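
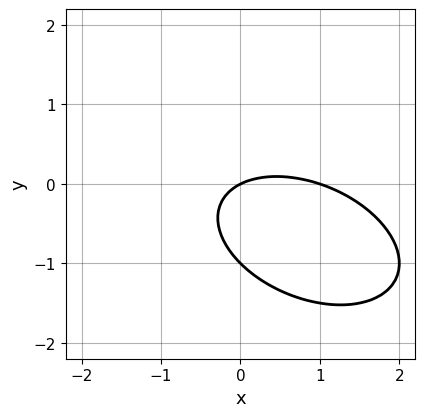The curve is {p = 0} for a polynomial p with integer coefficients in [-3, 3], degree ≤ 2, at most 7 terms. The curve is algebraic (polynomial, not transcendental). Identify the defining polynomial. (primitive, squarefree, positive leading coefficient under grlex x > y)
x^2 + x*y + 2*y^2 - x + 2*y

(a) deg p = 2. No degree-1 curve has this shape.
(b) Reading off the gridlines: among the integer gridlines, it crosses the y-axis at y ∈ {-1, 0}; among the integer gridlines, it crosses the x-axis at x ∈ {0, 1}.
(c) Putting this together gives p.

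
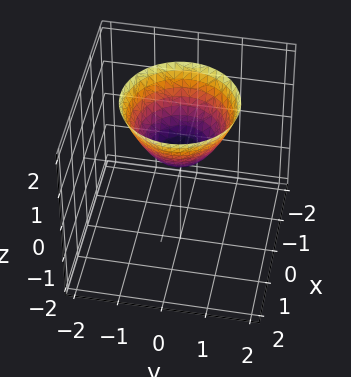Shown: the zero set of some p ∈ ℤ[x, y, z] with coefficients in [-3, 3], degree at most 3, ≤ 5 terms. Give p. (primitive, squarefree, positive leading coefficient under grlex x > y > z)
3*x^2 + 3*y^2 - 3*z + 1

Degree: the shape is more complex than any degree-1 surface, so deg p = 2.
Symmetries: rotational symmetry about the z-axis ⇒ p depends on x, y only through x² + y².
Reading off the gridlines: it misses every integer gridline on the x-axis; a circular section at z = 2 has radius between 1 and 2; the surface avoids every integer y-axis point in the box.
The integer polynomial consistent with all of this is the stated p.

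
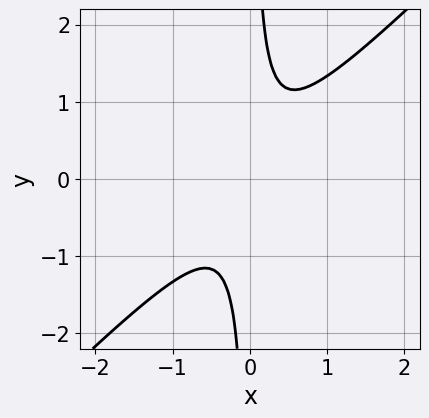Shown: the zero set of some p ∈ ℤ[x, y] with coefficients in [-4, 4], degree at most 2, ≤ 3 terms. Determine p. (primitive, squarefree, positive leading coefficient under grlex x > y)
3*x^2 - 3*x*y + 1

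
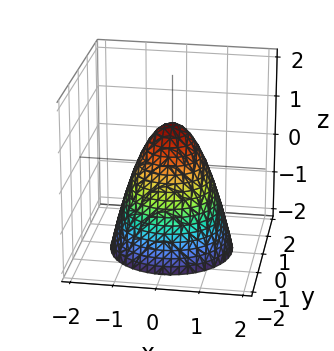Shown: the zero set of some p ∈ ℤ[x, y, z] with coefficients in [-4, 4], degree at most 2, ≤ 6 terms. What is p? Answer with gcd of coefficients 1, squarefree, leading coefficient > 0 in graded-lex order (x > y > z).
3*x^2 + 3*y^2 + 2*z - 2

First, the degree is 2 — no degree-1 surface has this shape.
Next, symmetries: the surface is invariant under rotation about z: p = q(x² + y², z).
Then, from the axis intercepts and sections: it crosses the z-axis at the gridline z = 1; a circular section at z = -2 has radius between 1 and 2.
Finally, solving for integer coefficients yields p as stated.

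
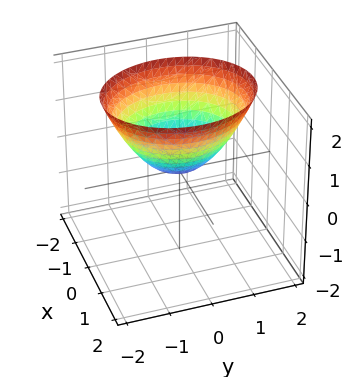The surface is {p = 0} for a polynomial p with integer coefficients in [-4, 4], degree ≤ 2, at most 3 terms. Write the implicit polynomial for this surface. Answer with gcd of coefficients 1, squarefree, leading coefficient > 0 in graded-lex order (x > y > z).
3*x^2 + 2*y^2 - 3*z

(a) Degree: a single bowl opening along one axis; a quadric, so deg p = 2.
(b) Symmetries: it's symmetric under x → −x, forcing even powers of x; the y ↦ −y reflection is a symmetry, so y appears only in even powers.
(c) Observable constraints: one x-axis crossing is at x = 0; it meets the y-axis at y = 0 (among the integer gridlines); one z-axis crossing is at z = 0.
(d) Assembling these constraints gives the stated polynomial.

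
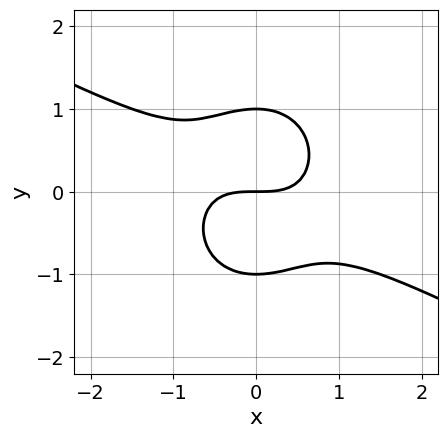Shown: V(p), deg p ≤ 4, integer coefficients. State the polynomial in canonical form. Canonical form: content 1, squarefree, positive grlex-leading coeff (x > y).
The degree is 3 — no degree-2 curve has this shape.
Checking where it meets the axes: among the integer gridlines, it crosses the y-axis at y ∈ {-1, 0, 1}; it crosses the x-axis at the gridline x = 0.
The integer polynomial consistent with all of this is the stated p.

2*x^3 + 3*x^2*y + 3*y^3 - 3*y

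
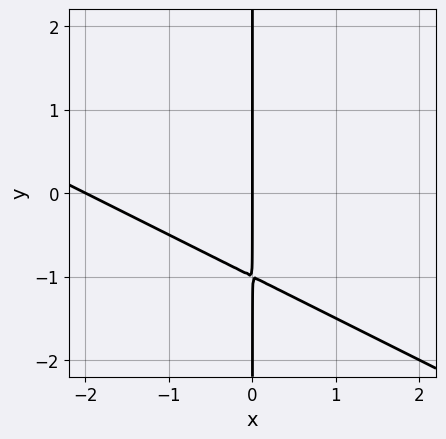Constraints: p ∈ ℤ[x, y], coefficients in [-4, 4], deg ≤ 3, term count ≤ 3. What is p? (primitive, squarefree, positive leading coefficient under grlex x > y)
x^2 + 2*x*y + 2*x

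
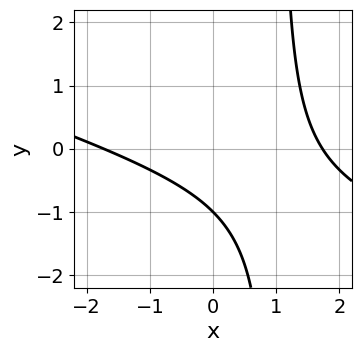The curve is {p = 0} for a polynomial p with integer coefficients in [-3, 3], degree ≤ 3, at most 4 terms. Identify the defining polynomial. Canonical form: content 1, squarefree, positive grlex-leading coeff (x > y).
First, the degree is 2 — no degree-1 curve has this shape.
Then, against the integer gridlines: one y-axis crossing is at y = -1.
Finally, together with the visible shape, these determine p as stated.

x^2 + 3*x*y - 3*y - 3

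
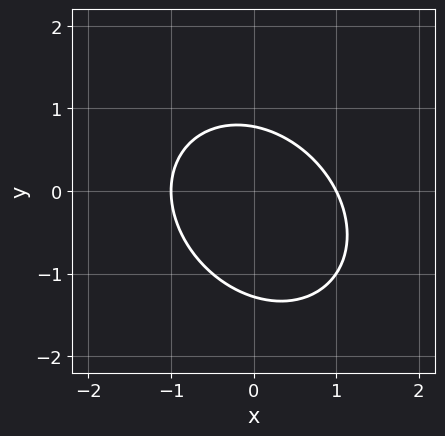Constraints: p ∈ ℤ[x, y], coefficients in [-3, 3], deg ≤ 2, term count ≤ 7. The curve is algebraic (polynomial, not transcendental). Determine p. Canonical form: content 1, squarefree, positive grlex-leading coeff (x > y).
2*x^2 + x*y + 2*y^2 + y - 2

(a) The degree is 2 — no degree-1 curve has this shape.
(b) Reading off the gridlines: the x-axis gridline crossings are at x ∈ {-1, 1}.
(c) Putting this together gives p.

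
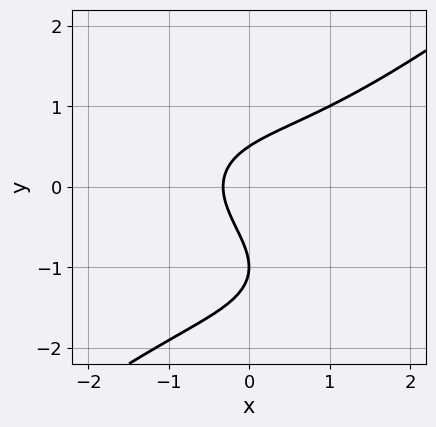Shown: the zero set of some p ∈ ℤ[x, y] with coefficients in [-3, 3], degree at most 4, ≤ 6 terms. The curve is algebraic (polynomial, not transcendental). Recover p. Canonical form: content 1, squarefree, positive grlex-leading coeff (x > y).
x^3 - 2*y^3 - 3*y^2 + 3*x + 1

First, degree: no degree-2 curve has this shape, so deg p = 3.
Then, against the integer gridlines: it meets the y-axis at y = -1 (among the integer gridlines).
Finally, putting this together gives p.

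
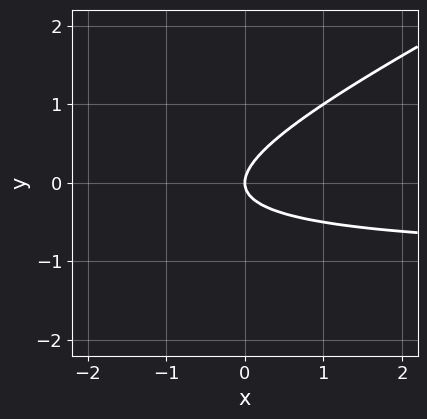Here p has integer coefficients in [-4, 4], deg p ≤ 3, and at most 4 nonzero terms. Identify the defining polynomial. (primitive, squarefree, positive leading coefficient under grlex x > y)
x*y - 2*y^2 + x

The degree is 2 — the shape is more complex than any degree-1 curve.
Against the integer gridlines: it meets the y-axis at y = 0 (among the integer gridlines); it meets the x-axis at x = 0 (among the integer gridlines).
Fitting integer coefficients to these (and the overall shape) gives p.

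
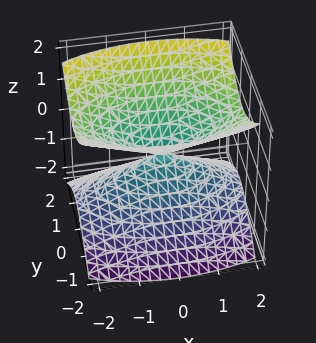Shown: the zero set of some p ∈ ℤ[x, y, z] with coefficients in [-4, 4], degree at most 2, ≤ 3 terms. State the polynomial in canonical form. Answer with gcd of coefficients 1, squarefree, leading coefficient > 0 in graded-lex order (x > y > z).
There are 2 components. They look like related sheets of one shape, so recover p as a whole.
Degree: two nappes meeting at a single point; a quadric, so deg p = 2.
Symmetries: it's symmetric under x → −x, forcing even powers of x; the y ↦ −y reflection is a symmetry, so y appears only in even powers; the z ↦ −z reflection is a symmetry, so z appears only in even powers.
From the axis intercepts and sections: it meets the z-axis at z = 0 (among the integer gridlines); one y-axis crossing is at y = 0; it crosses the x-axis at the gridline x = 0.
The integer polynomial consistent with all of this is the stated p.

x^2 + 3*y^2 - 3*z^2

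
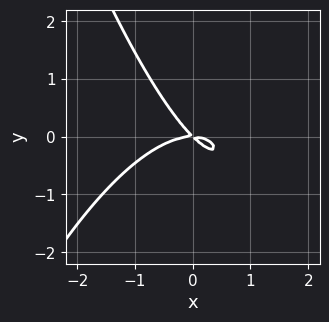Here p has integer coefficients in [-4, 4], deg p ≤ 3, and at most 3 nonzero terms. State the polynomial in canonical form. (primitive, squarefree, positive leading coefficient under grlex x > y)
1. Degree: no degree-2 curve has this shape, so deg p = 3.
2. From the visible intercepts: it crosses the y-axis at the gridline y = 0; it meets the x-axis at x = 0 (among the integer gridlines).
3. Solving for integer coefficients yields p as stated.

2*x^3 + 3*x*y + 3*y^2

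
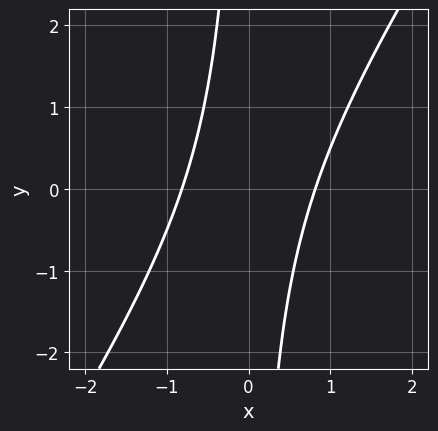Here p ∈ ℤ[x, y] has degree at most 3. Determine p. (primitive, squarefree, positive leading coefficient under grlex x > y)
First, degree: the shape is more complex than any degree-1 curve, so deg p = 2.
Next, reading off the gridlines: the curve avoids every integer y-axis point in the box.
Finally, together with the visible shape, these determine p as stated.

3*x^2 - 2*x*y - 2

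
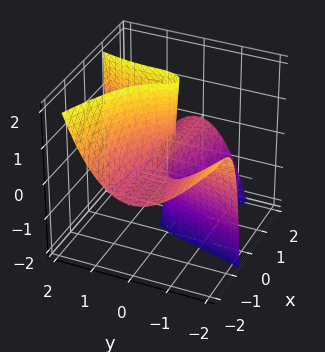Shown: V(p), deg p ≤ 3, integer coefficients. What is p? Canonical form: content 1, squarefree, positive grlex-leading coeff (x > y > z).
First, degree: a generic line meets the surface in up to 3 points, so deg p = 3.
Next, against the integer gridlines: the visible x-axis segment lies entirely on the surface; it meets the y-axis at y = 0 (among the integer gridlines); every point of the z-axis in the box is on the surface.
Finally, the integer polynomial consistent with all of this is the stated p.

2*x^2*z + 3*x*y^2 - y^3 - x*z - y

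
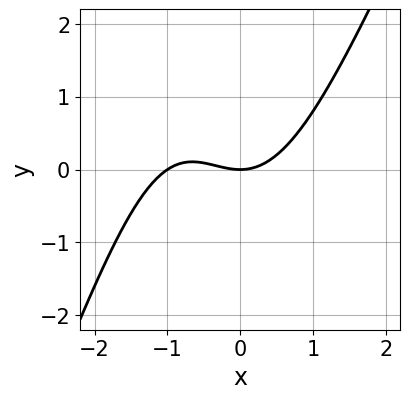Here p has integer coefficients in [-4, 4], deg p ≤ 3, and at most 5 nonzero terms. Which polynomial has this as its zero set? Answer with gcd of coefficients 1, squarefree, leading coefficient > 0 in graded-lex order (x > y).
2*x^3 - x^2*y + 2*x^2 - x*y - 3*y

1. The degree is 3 — the shape is more complex than any degree-2 curve.
2. Checking where it meets the axes: one y-axis crossing is at y = 0; the x-axis gridline crossings are at x ∈ {-1, 0}.
3. Assembling these constraints gives the stated polynomial.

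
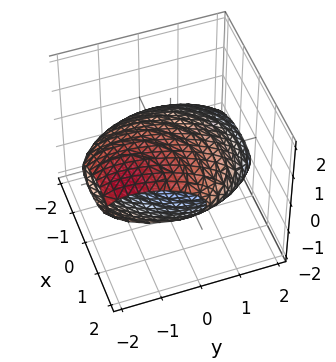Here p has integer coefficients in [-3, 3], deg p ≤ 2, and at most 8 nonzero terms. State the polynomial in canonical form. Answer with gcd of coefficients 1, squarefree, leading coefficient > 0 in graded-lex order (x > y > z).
1. deg p = 2.
2. Observable constraints: the z-axis gridline crossings are at z ∈ {-1, 1}.
3. Matching integer coefficients to the picture gives p.

x^2 - 2*x*z + y^2 + 2*y*z + 3*z^2 - 3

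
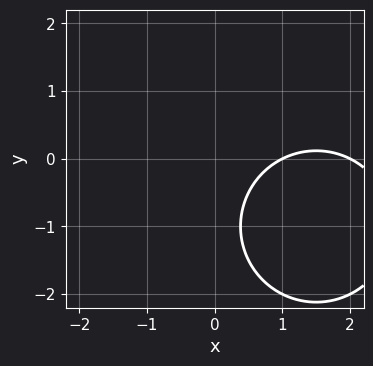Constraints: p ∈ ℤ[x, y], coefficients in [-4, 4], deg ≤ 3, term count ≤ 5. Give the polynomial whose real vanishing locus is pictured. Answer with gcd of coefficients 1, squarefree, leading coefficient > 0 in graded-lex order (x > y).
(a) Degree: no degree-1 curve has this shape, so deg p = 2.
(b) Observable constraints: it misses every integer gridline on the y-axis; the x-axis gridline crossings are at x ∈ {1, 2}.
(c) Matching integer coefficients to the picture gives p.

x^2 + y^2 - 3*x + 2*y + 2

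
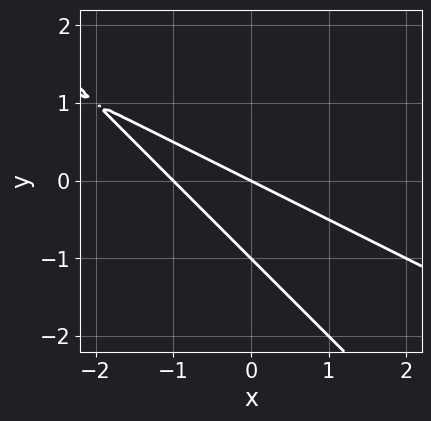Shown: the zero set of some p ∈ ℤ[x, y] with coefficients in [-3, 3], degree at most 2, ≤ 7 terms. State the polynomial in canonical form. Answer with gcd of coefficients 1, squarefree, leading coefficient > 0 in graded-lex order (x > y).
The degree is 2 — a generic line meets the curve in up to 2 points.
From the visible intercepts: the x-axis gridline crossings are at x ∈ {-1, 0}; the y-axis gridline crossings are at y ∈ {-1, 0}.
Solving for integer coefficients yields p as stated.

x^2 + 3*x*y + 2*y^2 + x + 2*y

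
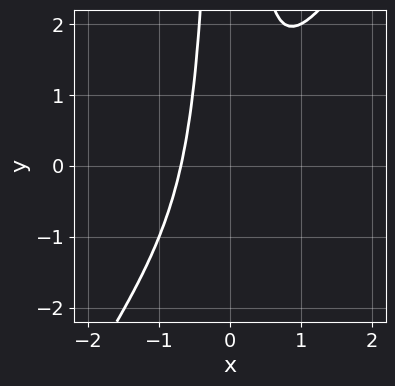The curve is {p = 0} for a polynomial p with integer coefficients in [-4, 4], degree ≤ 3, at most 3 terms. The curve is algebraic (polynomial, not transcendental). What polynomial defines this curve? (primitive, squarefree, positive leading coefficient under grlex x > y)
(a) The degree is 3 — a generic line meets the curve in up to 3 points.
(b) Checking where it meets the axes: the curve avoids every integer y-axis point in the box.
(c) Matching integer coefficients to the picture gives p.

3*x^3 - 2*x^2*y + 1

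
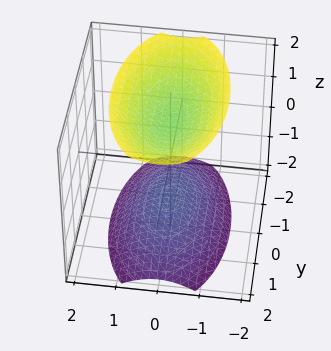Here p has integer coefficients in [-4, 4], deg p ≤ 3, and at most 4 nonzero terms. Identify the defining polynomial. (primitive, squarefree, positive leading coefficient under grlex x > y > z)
3*x^2 + y^2 - 2*z^2 + 3

First, the picture has 2 separate pieces. Treating them together as one polynomial.
Next, deg p = 2. Two separate bowl-shaped sheets opening away from each other; a quadric.
Then, symmetries: it's symmetric under y → −y, forcing even powers of y; it's symmetric under x → −x, forcing even powers of x; the z ↦ −z reflection is a symmetry, so z appears only in even powers.
Next, reading off the gridlines: no x-intercept at any integer in the box; no y-intercept at any integer in the box.
Finally, solving for integer coefficients yields p as stated.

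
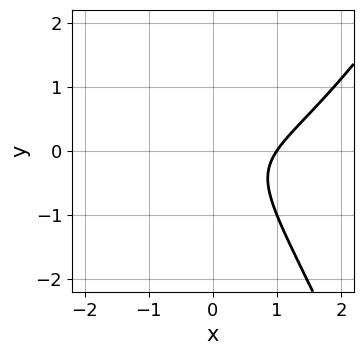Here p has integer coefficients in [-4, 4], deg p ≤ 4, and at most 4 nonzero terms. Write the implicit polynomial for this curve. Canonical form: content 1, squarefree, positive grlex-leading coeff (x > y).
x^3 - 2*x*y - 2*y^2 - 1

(a) Degree: a generic line meets the curve in up to 3 points, so deg p = 3.
(b) Reading off the gridlines: no y-intercept at any integer in the box; one x-axis crossing is at x = 1.
(c) Fitting integer coefficients to these (and the overall shape) gives p.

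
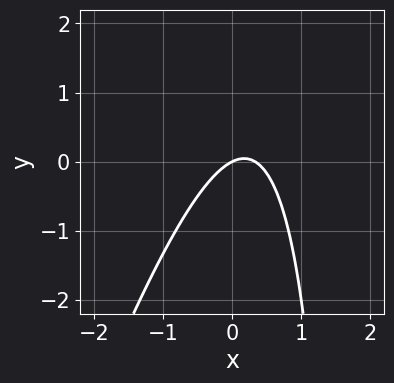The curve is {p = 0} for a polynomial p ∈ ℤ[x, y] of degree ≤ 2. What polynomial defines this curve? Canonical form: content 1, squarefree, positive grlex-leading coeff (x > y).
3*x^2 - x*y - x + 2*y

1. The degree is 2 — no degree-1 curve has this shape.
2. Reading off the gridlines: it crosses the y-axis at the gridline y = 0; it meets the x-axis at x = 0 (among the integer gridlines).
3. Fitting integer coefficients to these (and the overall shape) gives p.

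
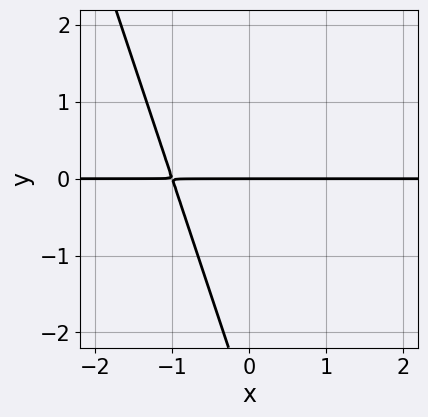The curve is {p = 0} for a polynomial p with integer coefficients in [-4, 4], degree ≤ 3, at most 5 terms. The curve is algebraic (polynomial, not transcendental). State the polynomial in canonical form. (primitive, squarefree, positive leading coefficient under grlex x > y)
3*x*y + y^2 + 3*y

1. Degree: the shape is more complex than any degree-1 curve, so deg p = 2.
2. Checking where it meets the axes: one y-axis crossing is at y = 0; every point of the x-axis in the box is on the curve.
3. Assembling these constraints gives the stated polynomial.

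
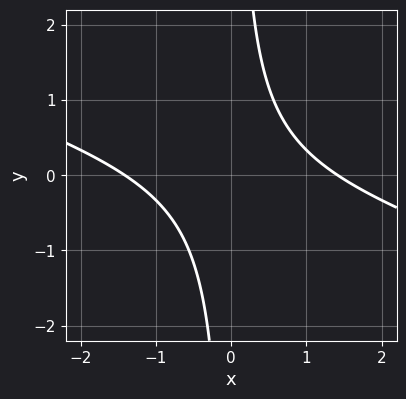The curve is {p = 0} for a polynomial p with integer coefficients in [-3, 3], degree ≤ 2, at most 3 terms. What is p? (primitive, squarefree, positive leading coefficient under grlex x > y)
1. The degree is 2 — a generic line meets the curve in up to 2 points.
2. Observable constraints: the curve avoids every integer y-axis point in the box.
3. Solving for integer coefficients yields p as stated.

x^2 + 3*x*y - 2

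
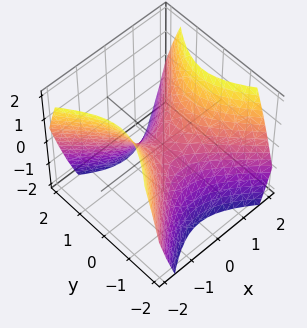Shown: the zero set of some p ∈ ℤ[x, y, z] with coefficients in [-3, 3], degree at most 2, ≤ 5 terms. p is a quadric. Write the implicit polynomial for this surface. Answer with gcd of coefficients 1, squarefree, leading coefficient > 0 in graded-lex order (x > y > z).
x^2 - y^2 - z

deg p = 2. A hyperbolic paraboloid; a quadric.
Symmetries: mirror symmetry y ↦ −y ⇒ only even powers of y; it's symmetric under x → −x, forcing even powers of x.
From the visible intercepts: it meets the y-axis at y = 0 (among the integer gridlines); it meets the z-axis at z = 0 (among the integer gridlines); one x-axis crossing is at x = 0.
Solving for integer coefficients yields p as stated.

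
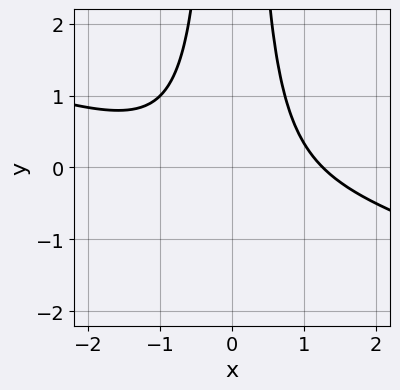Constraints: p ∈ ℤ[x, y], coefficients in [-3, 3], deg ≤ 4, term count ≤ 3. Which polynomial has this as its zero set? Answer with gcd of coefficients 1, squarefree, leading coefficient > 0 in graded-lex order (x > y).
x^3 + 3*x^2*y - 2

First, the degree is 3 — no degree-2 curve has this shape.
Then, reading off the gridlines: it misses every integer gridline on the y-axis.
Finally, putting this together gives p.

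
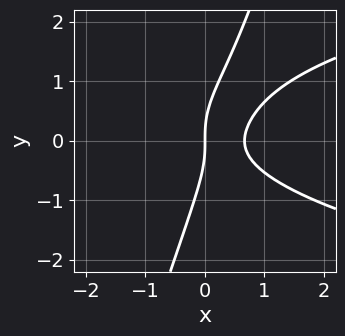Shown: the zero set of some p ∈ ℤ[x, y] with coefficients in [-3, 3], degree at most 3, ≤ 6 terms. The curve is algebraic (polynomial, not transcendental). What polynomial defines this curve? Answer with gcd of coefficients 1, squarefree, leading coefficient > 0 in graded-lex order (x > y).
3*x*y^2 - y^3 - 3*x^2 + 2*x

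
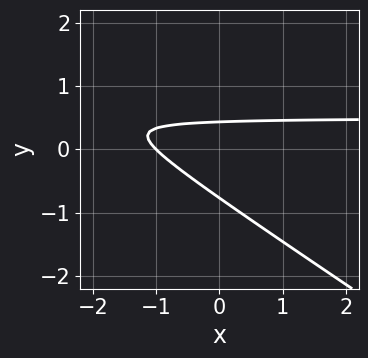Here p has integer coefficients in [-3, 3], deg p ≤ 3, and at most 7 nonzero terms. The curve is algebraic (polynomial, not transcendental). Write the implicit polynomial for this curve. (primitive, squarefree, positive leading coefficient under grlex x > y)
2*x*y + 3*y^2 - x + y - 1

First, degree: the shape is more complex than any degree-1 curve, so deg p = 2.
Next, from the axis intercepts and sections: it crosses the x-axis at the gridline x = -1.
Finally, assembling these constraints gives the stated polynomial.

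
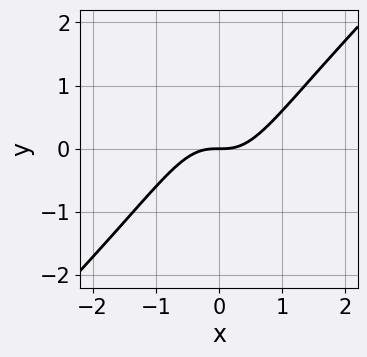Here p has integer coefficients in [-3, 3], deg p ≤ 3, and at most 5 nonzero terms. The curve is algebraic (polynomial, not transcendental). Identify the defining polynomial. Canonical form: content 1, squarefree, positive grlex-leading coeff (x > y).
(a) deg p = 3.
(b) Against the integer gridlines: one x-axis crossing is at x = 0; one y-axis crossing is at y = 0.
(c) Solving for integer coefficients yields p as stated.

3*x^3 - 3*x^2*y - 2*y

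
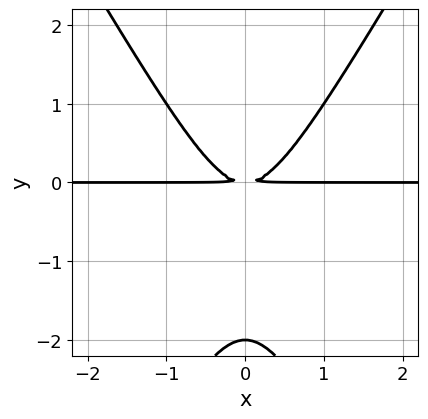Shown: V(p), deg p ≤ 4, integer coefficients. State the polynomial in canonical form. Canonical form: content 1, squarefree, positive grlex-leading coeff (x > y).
3*x^2*y - y^3 - 2*y^2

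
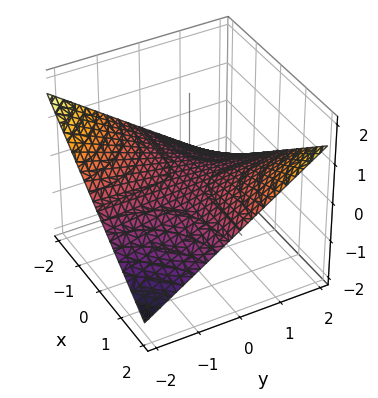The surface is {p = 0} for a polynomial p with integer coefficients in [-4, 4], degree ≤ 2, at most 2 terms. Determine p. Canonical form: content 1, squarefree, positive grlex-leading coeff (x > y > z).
deg p = 2.
Reading off the gridlines: the visible y-axis segment lies entirely on the surface; every point of the x-axis in the box is on the surface; it crosses the z-axis at the gridline z = 0.
Together with the visible shape, these determine p as stated.

x*y - 3*z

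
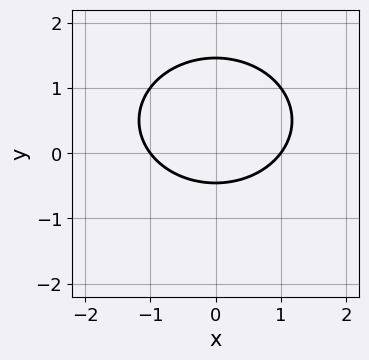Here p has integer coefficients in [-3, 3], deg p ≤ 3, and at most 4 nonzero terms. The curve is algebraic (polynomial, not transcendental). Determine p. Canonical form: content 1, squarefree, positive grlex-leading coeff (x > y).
2*x^2 + 3*y^2 - 3*y - 2

(a) Degree: the shape is more complex than any degree-1 curve, so deg p = 2.
(b) Symmetries: it's symmetric under x → −x, forcing even powers of x.
(c) From the visible intercepts: the x-axis gridline crossings are at x ∈ {-1, 1}.
(d) Together with the visible shape, these determine p as stated.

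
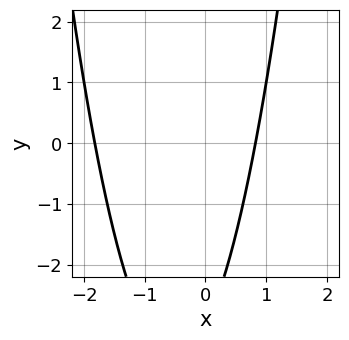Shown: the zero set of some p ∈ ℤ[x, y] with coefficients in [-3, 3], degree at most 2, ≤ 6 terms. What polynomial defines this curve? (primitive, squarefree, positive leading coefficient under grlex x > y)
2*x^2 + 2*x - y - 3

1. Degree: no degree-1 curve has this shape, so deg p = 2.
2. Against the integer gridlines: the curve avoids every integer y-axis point in the box.
3. Assembling these constraints gives the stated polynomial.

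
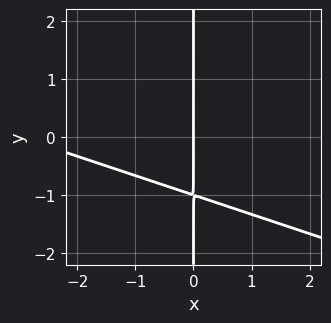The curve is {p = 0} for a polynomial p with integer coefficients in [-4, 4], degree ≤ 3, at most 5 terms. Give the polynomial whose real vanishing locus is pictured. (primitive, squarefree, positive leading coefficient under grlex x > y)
The degree is 2 — a generic line meets the curve in up to 2 points.
Against the integer gridlines: it meets the x-axis at x = 0 (among the integer gridlines); every point of the y-axis in the box is on the curve.
Matching integer coefficients to the picture gives p.

x^2 + 3*x*y + 3*x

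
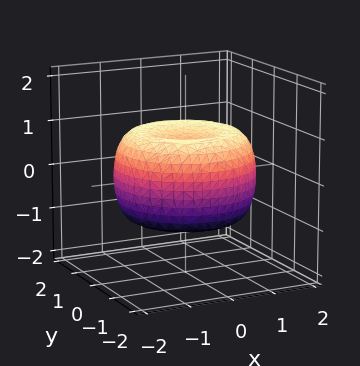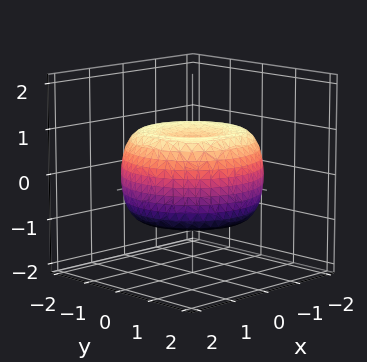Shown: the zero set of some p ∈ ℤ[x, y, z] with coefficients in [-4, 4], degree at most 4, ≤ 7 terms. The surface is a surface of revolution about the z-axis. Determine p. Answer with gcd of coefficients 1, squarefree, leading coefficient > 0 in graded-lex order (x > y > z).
x^4 + 2*x^2*y^2 + y^4 - 2*x^2 - 2*y^2 + 2*z^2 - 1

deg p = 4. A generic line meets the surface in up to 4 points.
Symmetry: every cross-section ⟂ z is a circle, so x, y appear only via x² + y².
Against the integer gridlines: a circular section at z = 0 has radius between 1 and 2.
Assembling these constraints gives the stated polynomial.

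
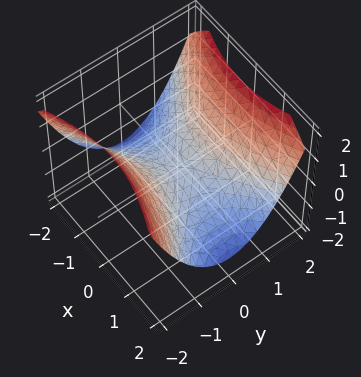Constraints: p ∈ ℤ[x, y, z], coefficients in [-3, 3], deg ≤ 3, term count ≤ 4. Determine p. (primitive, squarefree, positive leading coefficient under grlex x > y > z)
(a) deg p = 2. A hyperbolic paraboloid; a quadric.
(b) Symmetries: mirror symmetry x ↦ −x ⇒ only even powers of x; the y ↦ −y reflection is a symmetry, so y appears only in even powers.
(c) Against the integer gridlines: it meets the x-axis at x = 0 (among the integer gridlines); one z-axis crossing is at z = 0; it meets the y-axis at y = 0 (among the integer gridlines).
(d) Fitting integer coefficients to these (and the overall shape) gives p.

x^2 - 2*y^2 + 3*z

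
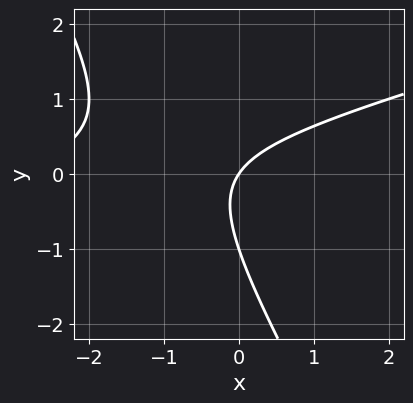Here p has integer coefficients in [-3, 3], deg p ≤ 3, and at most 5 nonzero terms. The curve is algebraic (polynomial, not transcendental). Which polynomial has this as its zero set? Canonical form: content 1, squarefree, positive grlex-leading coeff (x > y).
First, deg p = 2. The shape is more complex than any degree-1 curve.
Next, from the axis intercepts and sections: among the integer gridlines, it crosses the y-axis at y ∈ {-1, 0}; it crosses the x-axis at the gridline x = 0.
Finally, solving for integer coefficients yields p as stated.

x^2 - 3*x*y - 2*y^2 + 3*x - 2*y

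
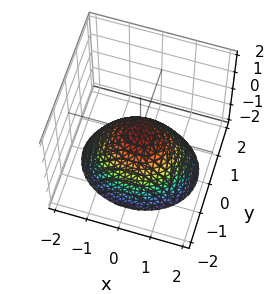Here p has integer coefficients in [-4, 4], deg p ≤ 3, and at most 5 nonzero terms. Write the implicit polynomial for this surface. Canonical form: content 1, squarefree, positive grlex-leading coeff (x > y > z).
2*x^2 + 3*y^2 + 3*z

1. deg p = 2. A single bowl opening along one axis; a quadric.
2. Symmetries: it's symmetric under y → −y, forcing even powers of y; mirror symmetry x ↦ −x ⇒ only even powers of x.
3. Against the integer gridlines: it meets the z-axis at z = 0 (among the integer gridlines); it crosses the y-axis at the gridline y = 0; it crosses the x-axis at the gridline x = 0.
4. Matching integer coefficients to the picture gives p.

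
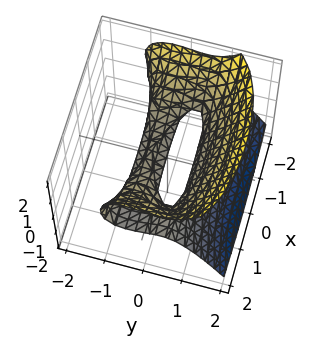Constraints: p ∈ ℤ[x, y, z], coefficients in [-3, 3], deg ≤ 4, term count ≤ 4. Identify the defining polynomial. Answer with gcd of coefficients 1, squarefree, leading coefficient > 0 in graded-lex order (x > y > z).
First, deg p = 3. A generic line meets the surface in up to 3 points.
Then, observable constraints: it crosses the z-axis at the gridline z = 0; every point of the x-axis in the box is on the surface.
Finally, the integer polynomial consistent with all of this is the stated p.

x^2*z + 2*y^3 - 3*z^2 - y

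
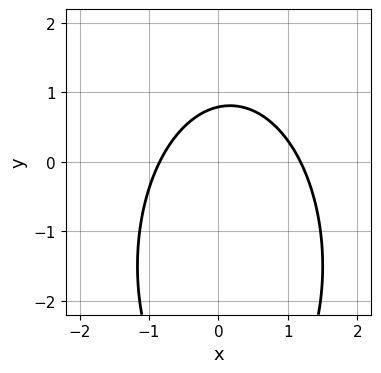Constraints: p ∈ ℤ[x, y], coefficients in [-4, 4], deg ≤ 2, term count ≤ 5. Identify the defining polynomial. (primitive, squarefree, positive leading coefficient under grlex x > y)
3*x^2 + y^2 - x + 3*y - 3

1. The degree is 2 — a generic line meets the curve in up to 2 points.
2. Solving for integer coefficients yields p as stated.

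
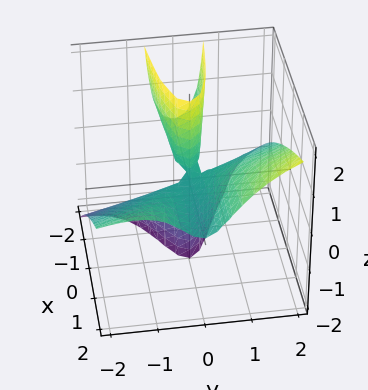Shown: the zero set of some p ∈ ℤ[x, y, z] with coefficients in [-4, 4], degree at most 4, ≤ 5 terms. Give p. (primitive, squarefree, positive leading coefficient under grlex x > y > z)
1. Degree: the shape is more complex than any degree-2 surface, so deg p = 3.
2. From the visible intercepts: the visible x-axis segment lies entirely on the surface; every point of the z-axis in the box is on the surface; it meets the y-axis at y = 0 (among the integer gridlines).
3. Assembling these constraints gives the stated polynomial.

2*x*y^2 + y^3 - 3*y^2*z - x*z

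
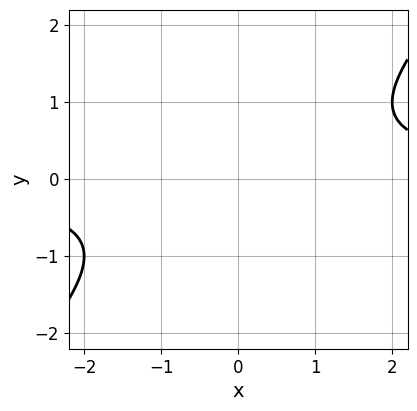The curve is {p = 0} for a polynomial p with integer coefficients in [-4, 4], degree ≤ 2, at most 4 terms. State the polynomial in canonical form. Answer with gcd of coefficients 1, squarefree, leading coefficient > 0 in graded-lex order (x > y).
x*y - y^2 - 1

1. Degree: a generic line meets the curve in up to 2 points, so deg p = 2.
2. Observable constraints: no x-intercept at any integer in the box; no y-intercept at any integer in the box.
3. Together with the visible shape, these determine p as stated.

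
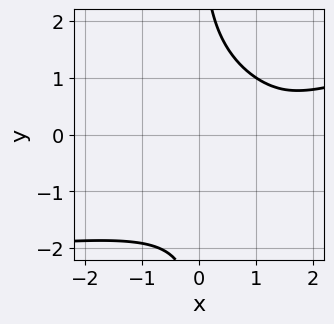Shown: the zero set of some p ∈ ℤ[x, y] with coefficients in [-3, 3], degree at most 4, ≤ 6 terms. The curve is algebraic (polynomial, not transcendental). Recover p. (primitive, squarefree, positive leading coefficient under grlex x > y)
deg p = 4.
Checking where it meets the axes: the curve avoids every integer y-axis point in the box; it misses every integer gridline on the x-axis.
Fitting integer coefficients to these (and the overall shape) gives p.

x*y^3 - x^2 + 3*x - 3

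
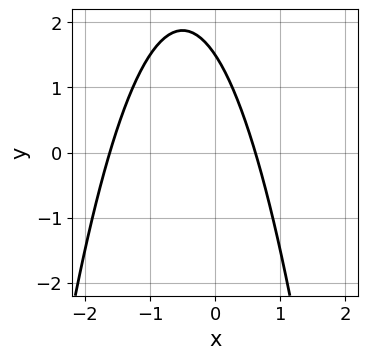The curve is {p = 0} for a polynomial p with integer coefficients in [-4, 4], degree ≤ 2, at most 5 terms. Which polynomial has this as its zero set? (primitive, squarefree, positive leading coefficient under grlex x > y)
3*x^2 + 3*x + 2*y - 3

First, the degree is 2 — the shape is more complex than any degree-1 curve.
Finally, putting this together gives p.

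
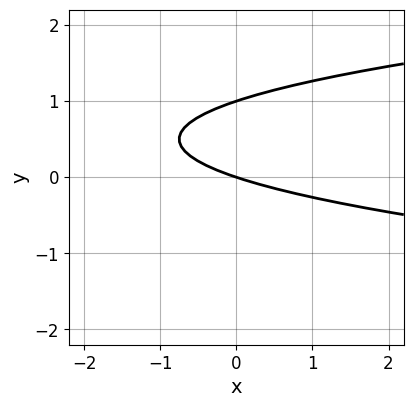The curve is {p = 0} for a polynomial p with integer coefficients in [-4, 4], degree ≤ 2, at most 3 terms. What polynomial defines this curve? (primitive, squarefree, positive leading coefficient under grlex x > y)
First, the degree is 2 — no degree-1 curve has this shape.
Then, from the axis intercepts and sections: among the integer gridlines, it crosses the y-axis at y ∈ {0, 1}; it meets the x-axis at x = 0 (among the integer gridlines).
Finally, matching integer coefficients to the picture gives p.

3*y^2 - x - 3*y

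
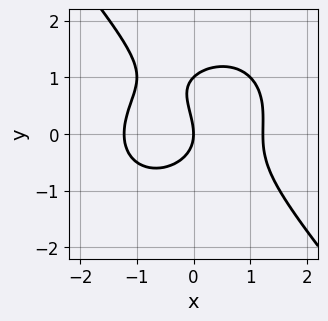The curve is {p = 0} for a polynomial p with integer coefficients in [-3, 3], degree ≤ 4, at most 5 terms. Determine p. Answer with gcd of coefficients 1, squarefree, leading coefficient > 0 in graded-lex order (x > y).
2*x^3 + x*y^2 + 2*y^3 - 2*y^2 - 3*x

deg p = 3. A generic line meets the curve in up to 3 points.
Checking where it meets the axes: it crosses the x-axis at the gridline x = 0; among the integer gridlines, it crosses the y-axis at y ∈ {0, 1}.
Assembling these constraints gives the stated polynomial.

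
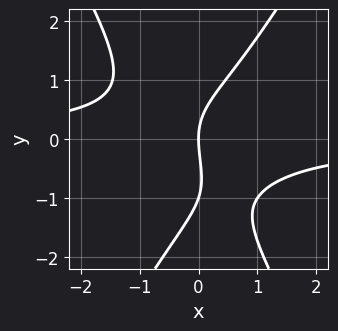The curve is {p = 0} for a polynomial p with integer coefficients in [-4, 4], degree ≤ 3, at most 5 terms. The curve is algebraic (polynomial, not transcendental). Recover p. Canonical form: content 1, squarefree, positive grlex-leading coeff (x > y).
3*x^2*y - y^3 - y^2 + 3*x

Degree: the shape is more complex than any degree-2 curve, so deg p = 3.
Observable constraints: the y-axis gridline crossings are at y ∈ {-1, 0}; it crosses the x-axis at the gridline x = 0.
These observations pin down the coefficients.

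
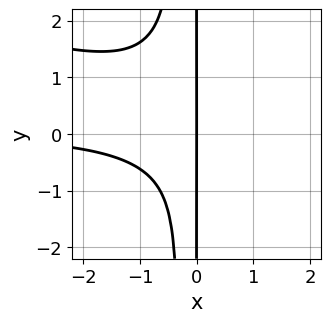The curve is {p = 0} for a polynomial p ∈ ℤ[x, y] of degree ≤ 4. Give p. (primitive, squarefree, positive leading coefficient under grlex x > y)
(a) deg p = 4. The shape is more complex than any degree-3 curve.
(b) Reading off the gridlines: it meets the x-axis at x = 0 (among the integer gridlines); the visible y-axis segment lies entirely on the curve.
(c) Together with the visible shape, these determine p as stated.

x^3*y + 3*x^2*y^2 - x^2*y + x*y^2 + 2*x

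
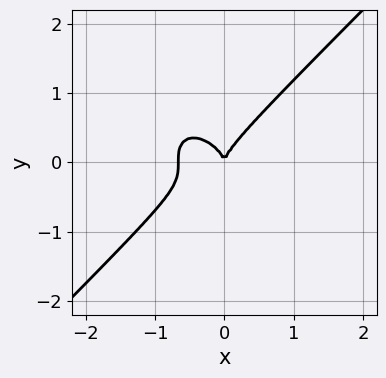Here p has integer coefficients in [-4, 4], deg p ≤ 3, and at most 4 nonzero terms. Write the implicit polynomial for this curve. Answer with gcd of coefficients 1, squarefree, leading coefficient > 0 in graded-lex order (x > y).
First, deg p = 3.
Then, checking where it meets the axes: it crosses the x-axis at the gridline x = 0; one y-axis crossing is at y = 0.
Finally, solving for integer coefficients yields p as stated.

3*x^3 - 3*y^3 + 2*x^2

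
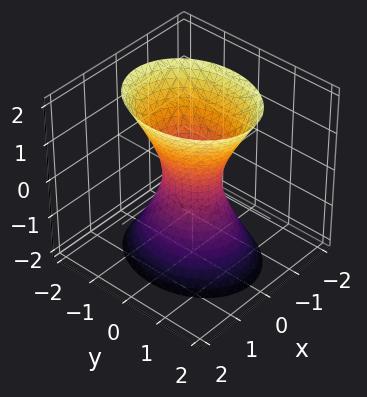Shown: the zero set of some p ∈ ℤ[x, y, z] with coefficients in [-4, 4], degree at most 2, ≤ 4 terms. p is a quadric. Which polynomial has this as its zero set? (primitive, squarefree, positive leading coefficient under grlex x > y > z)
(a) Degree: one connected sheet with a waist; a quadric, so deg p = 2.
(b) Symmetries: the x ↦ −x reflection is a symmetry, so x appears only in even powers; mirror symmetry z ↦ −z ⇒ only even powers of z; mirror symmetry y ↦ −y ⇒ only even powers of y.
(c) Against the integer gridlines: the surface avoids every integer z-axis point in the box.
(d) Fitting integer coefficients to these (and the overall shape) gives p.

3*x^2 + 2*y^2 - z^2 - 1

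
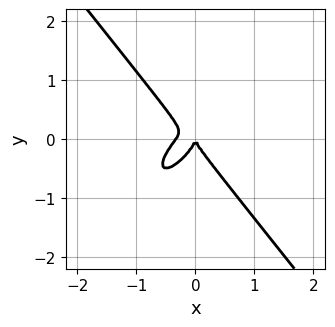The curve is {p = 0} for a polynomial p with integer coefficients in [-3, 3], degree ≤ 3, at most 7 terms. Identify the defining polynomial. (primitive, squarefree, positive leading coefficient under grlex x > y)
3*x^3 - 2*x^2*y - x*y^2 + 2*y^3 + x^2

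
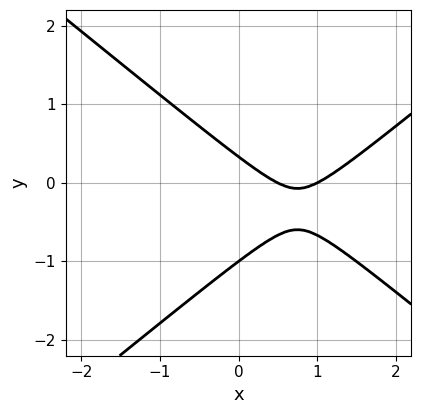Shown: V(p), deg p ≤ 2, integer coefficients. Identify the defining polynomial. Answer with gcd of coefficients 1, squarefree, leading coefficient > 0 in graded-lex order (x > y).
2*x^2 - 3*y^2 - 3*x - 2*y + 1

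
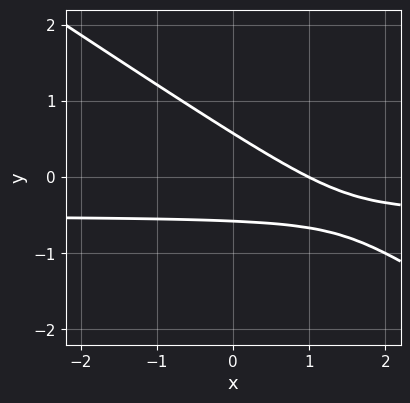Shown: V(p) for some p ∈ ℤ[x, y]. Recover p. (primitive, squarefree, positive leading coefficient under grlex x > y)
(a) deg p = 2. No degree-1 curve has this shape.
(b) Reading off the gridlines: it crosses the x-axis at the gridline x = 1.
(c) Fitting integer coefficients to these (and the overall shape) gives p.

2*x*y + 3*y^2 + x - 1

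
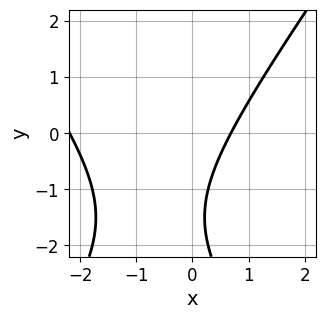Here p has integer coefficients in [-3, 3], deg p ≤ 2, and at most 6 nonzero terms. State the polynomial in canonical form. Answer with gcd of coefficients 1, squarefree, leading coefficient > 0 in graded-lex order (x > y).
1. deg p = 2.
2. Observable constraints: the curve avoids every integer y-axis point in the box.
3. Putting this together gives p.

2*x^2 - y^2 + 3*x - 3*y - 3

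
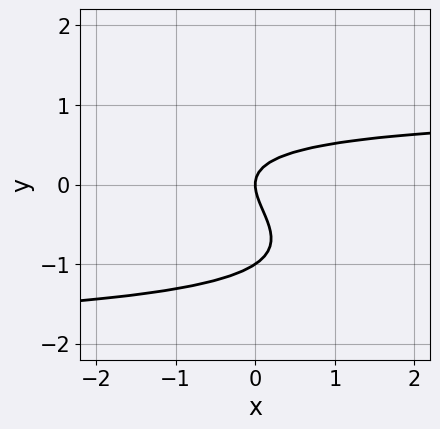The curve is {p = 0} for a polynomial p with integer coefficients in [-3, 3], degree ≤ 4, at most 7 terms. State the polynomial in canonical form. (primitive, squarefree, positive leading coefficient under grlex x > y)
x*y^2 + 3*y^3 + x*y + 3*y^2 - 2*x

First, the degree is 3 — a generic line meets the curve in up to 3 points.
Then, from the axis intercepts and sections: among the integer gridlines, it crosses the y-axis at y ∈ {-1, 0}; it meets the x-axis at x = 0 (among the integer gridlines).
Finally, solving for integer coefficients yields p as stated.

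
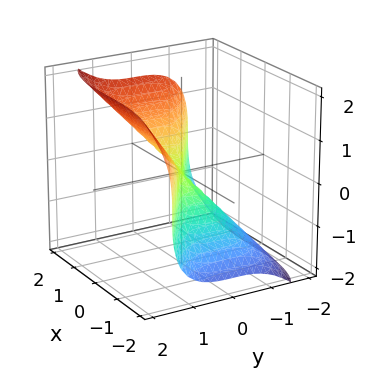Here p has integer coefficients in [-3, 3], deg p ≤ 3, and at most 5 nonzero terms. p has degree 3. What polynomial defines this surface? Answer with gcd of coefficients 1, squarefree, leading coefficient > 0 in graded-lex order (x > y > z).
(a) The degree is 3 — a generic line meets the surface in up to 3 points.
(b) From the axis intercepts and sections: one z-axis crossing is at z = 0; it meets the y-axis at y = 0 (among the integer gridlines); it crosses the x-axis at the gridline x = 0.
(c) Putting this together gives p.

x^3 + 3*y^3 - 2*z^3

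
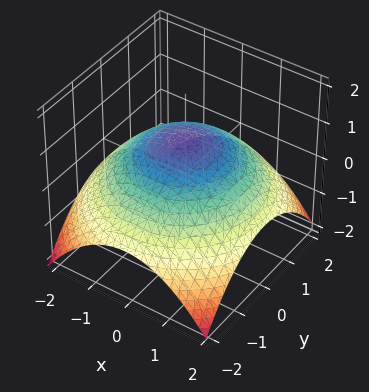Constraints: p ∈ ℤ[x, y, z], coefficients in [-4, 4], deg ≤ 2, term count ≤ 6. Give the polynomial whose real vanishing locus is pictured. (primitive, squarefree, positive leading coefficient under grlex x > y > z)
1. Degree: no degree-1 surface has this shape, so deg p = 2.
2. Symmetry: the surface is invariant under rotation about z: p = q(x² + y², z).
3. From the visible intercepts: a circular section at z = 0 has radius between 1 and 2; it meets the z-axis at z = 1 (among the integer gridlines).
4. Putting this together gives p.

x^2 + y^2 + 3*z - 3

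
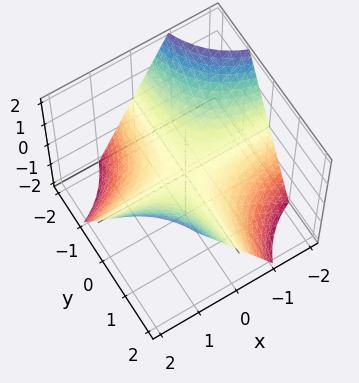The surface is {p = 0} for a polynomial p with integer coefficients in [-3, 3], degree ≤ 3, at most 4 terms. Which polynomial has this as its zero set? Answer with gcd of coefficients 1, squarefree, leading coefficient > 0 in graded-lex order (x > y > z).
x*y - z

deg p = 2. A hyperbolic paraboloid; a quadric.
Checking where it meets the axes: every point of the x-axis in the box is on the surface; it crosses the z-axis at the gridline z = 0.
These observations pin down the coefficients. Check: (0, 1, 0) on the y-axis lies on the surface, and p(0, 1, 0) = 0. ✓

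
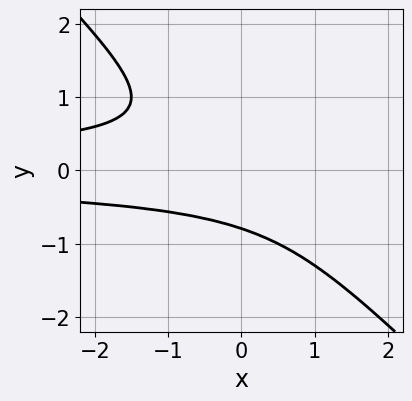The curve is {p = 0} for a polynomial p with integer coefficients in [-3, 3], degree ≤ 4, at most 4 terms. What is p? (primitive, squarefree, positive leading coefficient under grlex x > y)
2*x*y^2 + 2*y^3 + 1

The degree is 3 — a generic line meets the curve in up to 3 points.
Observable constraints: no x-intercept at any integer in the box.
Putting this together gives p.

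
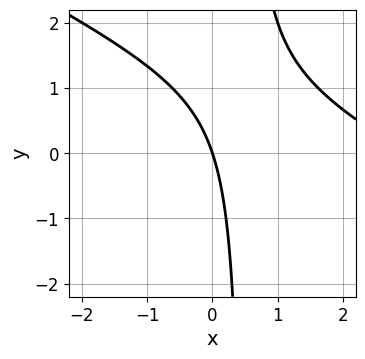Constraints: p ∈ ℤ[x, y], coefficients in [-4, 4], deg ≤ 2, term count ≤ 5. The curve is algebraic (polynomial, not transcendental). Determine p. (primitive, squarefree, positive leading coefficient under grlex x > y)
x^2 + 2*x*y - 3*x - y

The degree is 2 — the shape is more complex than any degree-1 curve.
From the axis intercepts and sections: it meets the y-axis at y = 0 (among the integer gridlines); one x-axis crossing is at x = 0.
Matching integer coefficients to the picture gives p.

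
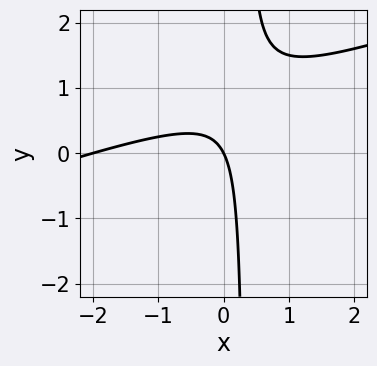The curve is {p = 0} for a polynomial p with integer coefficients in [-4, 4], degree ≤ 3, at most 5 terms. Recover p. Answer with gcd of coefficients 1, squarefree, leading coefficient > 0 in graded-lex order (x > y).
x^2 - 3*x*y + 2*x + y

First, deg p = 2. A generic line meets the curve in up to 2 points.
Then, checking where it meets the axes: the x-axis gridline crossings are at x ∈ {-2, 0}; it crosses the y-axis at the gridline y = 0.
Finally, solving for integer coefficients yields p as stated.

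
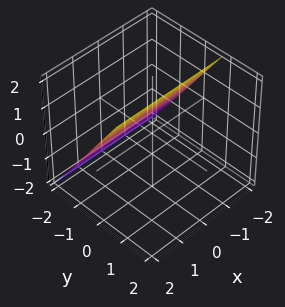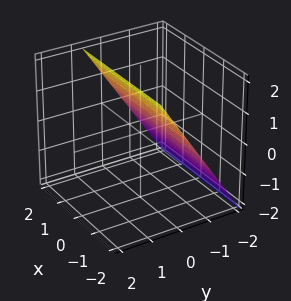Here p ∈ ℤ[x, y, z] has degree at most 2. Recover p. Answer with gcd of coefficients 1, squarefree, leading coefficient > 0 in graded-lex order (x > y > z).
(a) deg p = 1. The surface is flat (a plane).
(b) Checking where it meets the axes: one z-axis crossing is at z = 1; the surface avoids every integer x-axis point in the box.
(c) Assembling these constraints gives the stated polynomial.

3*y - 2*z + 2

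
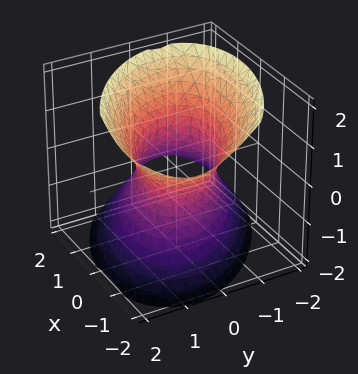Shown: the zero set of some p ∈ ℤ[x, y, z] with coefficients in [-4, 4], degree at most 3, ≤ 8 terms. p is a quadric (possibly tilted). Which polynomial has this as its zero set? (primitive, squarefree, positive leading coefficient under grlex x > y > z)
(a) deg p = 2. The shape is more complex than any degree-1 surface.
(b) From the axis intercepts and sections: among the integer gridlines, it crosses the y-axis at y ∈ {-1, 1}; it misses every integer gridline on the z-axis.
(c) Assembling these constraints gives the stated polynomial.

2*x^2 + 2*x*y + x*z + 3*y^2 - 2*z^2 - 3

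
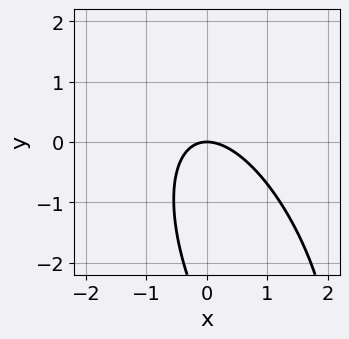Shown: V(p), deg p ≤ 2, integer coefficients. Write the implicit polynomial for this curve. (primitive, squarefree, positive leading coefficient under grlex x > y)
1. deg p = 2. No degree-1 curve has this shape.
2. Observable constraints: it crosses the y-axis at the gridline y = 0; it meets the x-axis at x = 0 (among the integer gridlines).
3. Solving for integer coefficients yields p as stated.

3*x^2 + 2*x*y + y^2 + 3*y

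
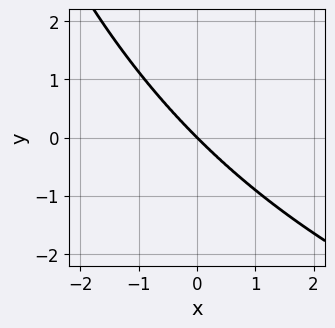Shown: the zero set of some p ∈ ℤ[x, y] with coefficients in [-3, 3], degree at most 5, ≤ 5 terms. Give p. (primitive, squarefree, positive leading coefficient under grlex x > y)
Degree: no degree-3 curve has this shape, so deg p = 4.
Checking where it meets the axes: it crosses the x-axis at the gridline x = 0; one y-axis crossing is at y = 0.
Assembling these constraints gives the stated polynomial.

x^2*y^2 - 3*x^3 - 3*y^3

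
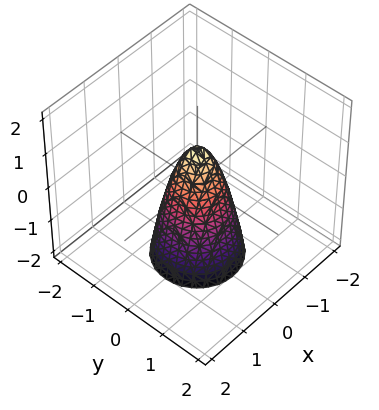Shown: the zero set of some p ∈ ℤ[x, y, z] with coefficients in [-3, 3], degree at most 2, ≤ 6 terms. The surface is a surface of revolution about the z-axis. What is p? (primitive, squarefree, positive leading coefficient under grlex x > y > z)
First, deg p = 2. No degree-1 surface has this shape.
Then, symmetries: rotational symmetry about the z-axis ⇒ p depends on x, y only through x² + y².
Then, against the integer gridlines: a circular section at z = 0 has radius between 0 and 1; it crosses the z-axis at the gridline z = 1.
Finally, solving for integer coefficients yields p as stated.

3*x^2 + 3*y^2 + z - 1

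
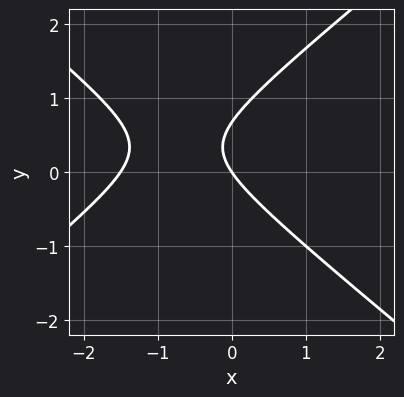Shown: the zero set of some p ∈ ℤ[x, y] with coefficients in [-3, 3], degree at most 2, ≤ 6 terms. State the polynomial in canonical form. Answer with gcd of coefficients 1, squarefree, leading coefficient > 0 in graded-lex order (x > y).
The degree is 2 — no degree-1 curve has this shape.
From the visible intercepts: one x-axis crossing is at x = 0; it crosses the y-axis at the gridline y = 0.
These observations pin down the coefficients.

2*x^2 - 3*y^2 + 3*x + 2*y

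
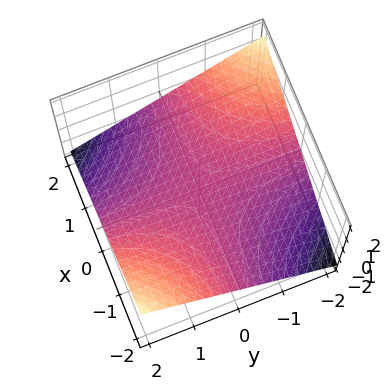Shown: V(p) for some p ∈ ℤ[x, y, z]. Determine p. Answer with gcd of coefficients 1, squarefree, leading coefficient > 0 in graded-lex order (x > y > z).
The degree is 2 — a saddle surface; a quadric.
Observable constraints: it meets the z-axis at z = 0 (among the integer gridlines); the visible x-axis segment lies entirely on the surface; every point of the y-axis in the box is on the surface.
The integer polynomial consistent with all of this is the stated p.

x*y + 3*z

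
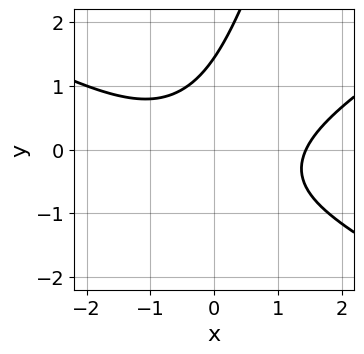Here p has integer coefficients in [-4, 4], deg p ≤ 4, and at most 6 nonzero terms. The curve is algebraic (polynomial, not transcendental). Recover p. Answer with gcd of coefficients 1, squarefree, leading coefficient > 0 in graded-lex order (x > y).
The degree is 3 — no degree-2 curve has this shape.
Matching integer coefficients to the picture gives p.

x^3 - 3*x*y^2 + y^3 - 2*x*y - 3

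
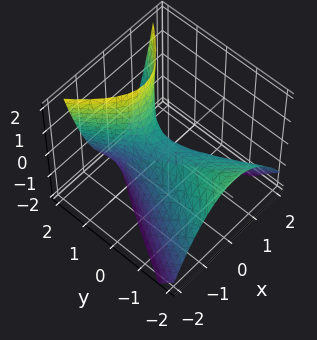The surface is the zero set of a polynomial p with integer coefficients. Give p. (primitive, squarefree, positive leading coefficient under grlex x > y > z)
3*x^2 - y^2 - 2*y*z + 2*z

(a) deg p = 2. The shape is more complex than any degree-1 surface.
(b) Observable constraints: one y-axis crossing is at y = 0; it meets the z-axis at z = 0 (among the integer gridlines).
(c) The integer polynomial consistent with all of this is the stated p.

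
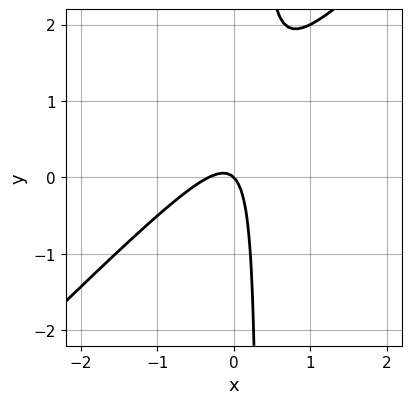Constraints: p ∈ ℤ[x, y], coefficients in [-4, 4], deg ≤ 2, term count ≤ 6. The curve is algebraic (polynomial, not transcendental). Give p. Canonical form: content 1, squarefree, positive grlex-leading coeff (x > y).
The degree is 2 — a generic line meets the curve in up to 2 points.
Against the integer gridlines: it meets the x-axis at x = 0 (among the integer gridlines); it crosses the y-axis at the gridline y = 0.
Assembling these constraints gives the stated polynomial.

3*x^2 - 3*x*y + x + y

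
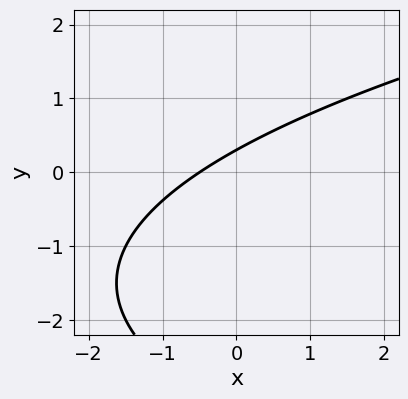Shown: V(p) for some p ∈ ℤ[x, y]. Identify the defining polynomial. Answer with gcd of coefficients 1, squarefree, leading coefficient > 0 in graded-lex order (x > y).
y^2 - 2*x + 3*y - 1

Degree: the shape is more complex than any degree-1 curve, so deg p = 2.
Solving for integer coefficients yields p as stated.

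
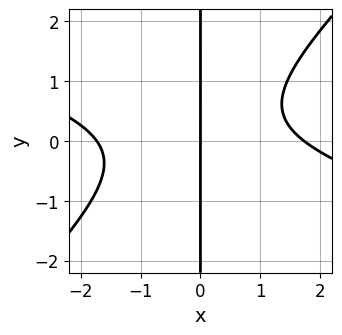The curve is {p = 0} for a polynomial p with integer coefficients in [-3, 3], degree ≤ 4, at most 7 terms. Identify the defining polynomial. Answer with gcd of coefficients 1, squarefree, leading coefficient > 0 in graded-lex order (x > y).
x^3 + 2*x^2*y - 3*x*y^2 + x*y - 3*x

(a) deg p = 3. A generic line meets the curve in up to 3 points.
(b) Reading off the gridlines: one x-axis crossing is at x = 0; every point of the y-axis in the box is on the curve.
(c) These observations pin down the coefficients.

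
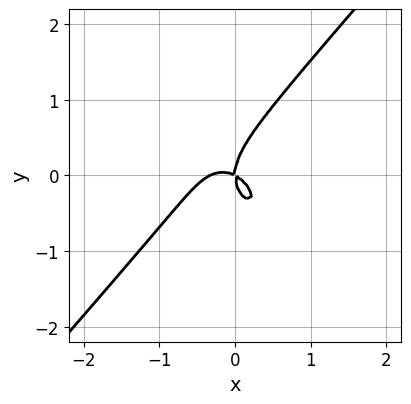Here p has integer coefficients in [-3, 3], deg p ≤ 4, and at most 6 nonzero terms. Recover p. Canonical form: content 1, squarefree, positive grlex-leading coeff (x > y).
3*x^3 - 2*y^3 + x^2 + 2*x*y

1. Degree: the shape is more complex than any degree-2 curve, so deg p = 3.
2. From the axis intercepts and sections: it crosses the x-axis at the gridline x = 0; one y-axis crossing is at y = 0.
3. Together with the visible shape, these determine p as stated.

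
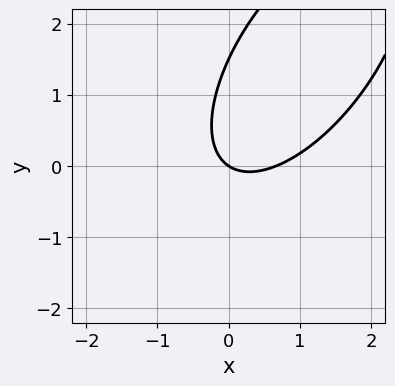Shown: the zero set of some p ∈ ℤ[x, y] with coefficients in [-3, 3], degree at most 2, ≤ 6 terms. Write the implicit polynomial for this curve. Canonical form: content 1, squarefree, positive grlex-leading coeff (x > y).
3*x^2 - 3*x*y + 2*y^2 - 2*x - 3*y

deg p = 2.
Checking where it meets the axes: it meets the y-axis at y = 0 (among the integer gridlines); one x-axis crossing is at x = 0.
Assembling these constraints gives the stated polynomial.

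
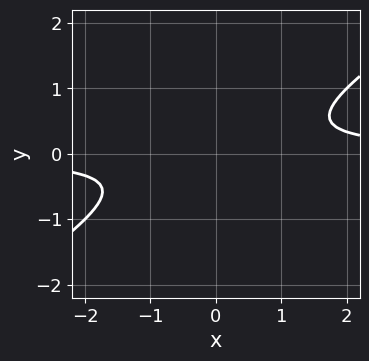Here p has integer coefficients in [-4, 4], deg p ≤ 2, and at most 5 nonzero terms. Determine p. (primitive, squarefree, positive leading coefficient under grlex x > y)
2*x*y - 3*y^2 - 1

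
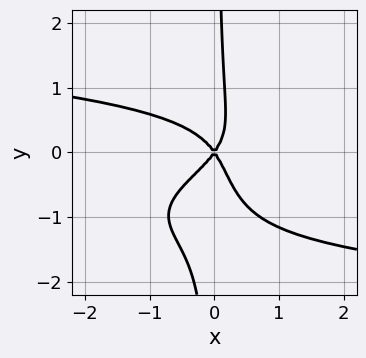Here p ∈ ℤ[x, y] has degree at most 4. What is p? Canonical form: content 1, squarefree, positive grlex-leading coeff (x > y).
3*x*y^3 + 3*x*y^2 + 2*x^2 - y^2

1. deg p = 4. No degree-3 curve has this shape.
2. Against the integer gridlines: it crosses the y-axis at the gridline y = 0; one x-axis crossing is at x = 0.
3. Matching integer coefficients to the picture gives p.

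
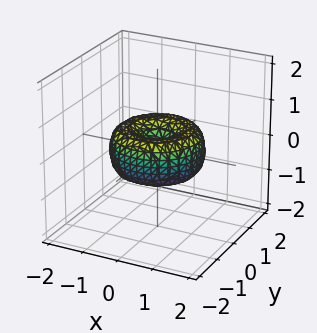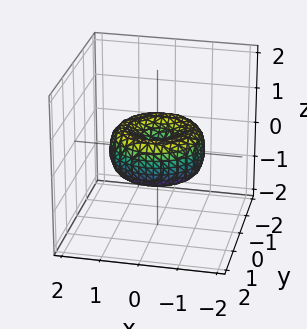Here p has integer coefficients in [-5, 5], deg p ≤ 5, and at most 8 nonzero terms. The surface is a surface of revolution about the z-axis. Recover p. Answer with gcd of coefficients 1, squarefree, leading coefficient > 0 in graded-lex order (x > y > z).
2*x^4 + 4*x^2*y^2 + 2*y^4 - 3*x^2 - 3*y^2 + 3*z^2

deg p = 4.
Symmetries: the z-axis is an axis of rotation, so x and y enter only as x² + y².
Observable constraints: one x-axis crossing is at x = 0; it meets the y-axis at y = 0 (among the integer gridlines); a circular section at z = 0 has radius between 1 and 2.
Solving for integer coefficients yields p as stated.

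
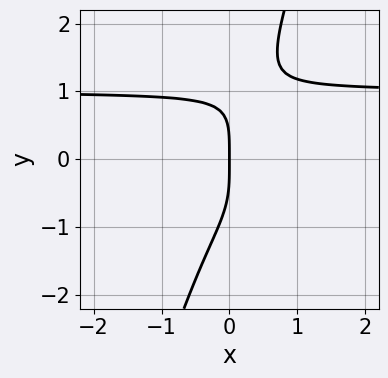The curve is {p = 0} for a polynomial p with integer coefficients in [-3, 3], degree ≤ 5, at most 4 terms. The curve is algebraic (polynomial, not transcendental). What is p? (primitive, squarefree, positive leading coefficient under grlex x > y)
Degree: no degree-3 curve has this shape, so deg p = 4.
Against the integer gridlines: it crosses the x-axis at the gridline x = 0; one y-axis crossing is at y = 0.
Together with the visible shape, these determine p as stated.

3*x*y^3 - y^4 - 3*x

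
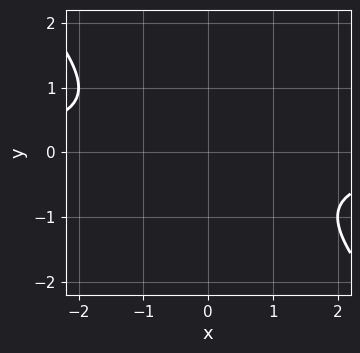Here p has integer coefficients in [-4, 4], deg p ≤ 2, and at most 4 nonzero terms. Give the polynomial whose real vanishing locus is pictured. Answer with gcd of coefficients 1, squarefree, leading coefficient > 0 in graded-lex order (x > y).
(a) deg p = 2.
(b) Reading off the gridlines: it misses every integer gridline on the y-axis; no x-intercept at any integer in the box.
(c) Fitting integer coefficients to these (and the overall shape) gives p.

x*y + y^2 + 1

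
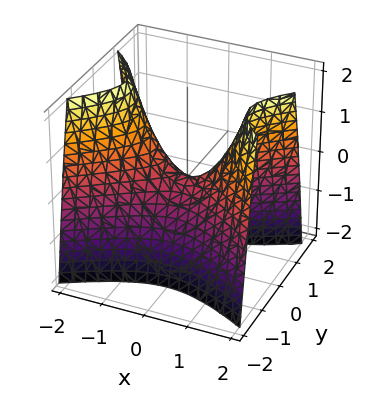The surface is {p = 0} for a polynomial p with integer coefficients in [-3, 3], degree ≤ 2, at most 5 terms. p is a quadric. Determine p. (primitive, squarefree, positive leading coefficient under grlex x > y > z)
x^2 - 2*y^2 - z

(a) Degree: a hyperbolic paraboloid; a quadric, so deg p = 2.
(b) Symmetries: mirror symmetry x ↦ −x ⇒ only even powers of x; it's symmetric under y → −y, forcing even powers of y.
(c) Reading off the gridlines: one y-axis crossing is at y = 0; it crosses the z-axis at the gridline z = 0; it crosses the x-axis at the gridline x = 0.
(d) Putting this together gives p.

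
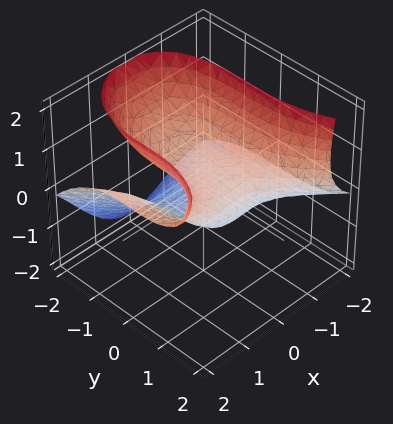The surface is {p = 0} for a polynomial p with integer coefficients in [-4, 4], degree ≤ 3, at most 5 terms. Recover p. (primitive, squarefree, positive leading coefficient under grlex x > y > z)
1. The degree is 3 — no degree-2 surface has this shape.
2. From the visible intercepts: one x-axis crossing is at x = 1; it crosses the y-axis at the gridline y = 1.
3. These observations pin down the coefficients.

x^3 - 3*x^2*z + y^3 + 3*z^2 - 1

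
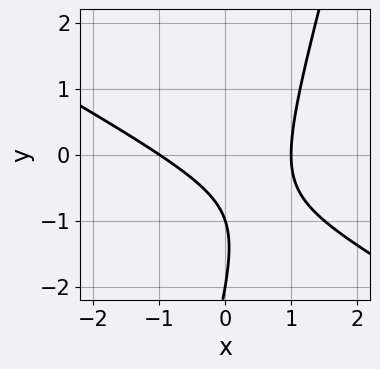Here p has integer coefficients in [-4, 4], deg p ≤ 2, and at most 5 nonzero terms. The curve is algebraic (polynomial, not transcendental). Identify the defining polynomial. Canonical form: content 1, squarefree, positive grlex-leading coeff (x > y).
2*x^2 + 3*x*y - y^2 - 3*y - 2

First, the degree is 2 — a generic line meets the curve in up to 2 points.
Then, observable constraints: the x-axis gridline crossings are at x ∈ {-1, 1}; among the integer gridlines, it crosses the y-axis at y ∈ {-2, -1}.
Finally, putting this together gives p.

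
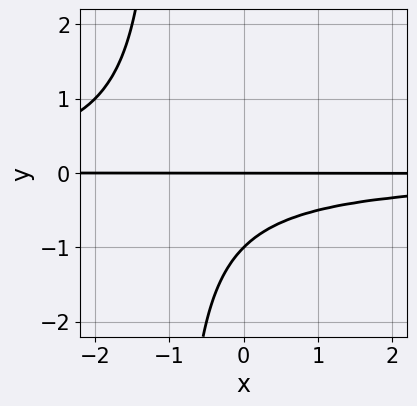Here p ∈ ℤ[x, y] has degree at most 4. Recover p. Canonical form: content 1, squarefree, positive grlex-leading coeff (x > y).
Degree: no degree-2 curve has this shape, so deg p = 3.
From the visible intercepts: among the integer gridlines, it crosses the y-axis at y ∈ {-1, 0}; the visible x-axis segment lies entirely on the curve.
Putting this together gives p.

x*y^2 + y^2 + y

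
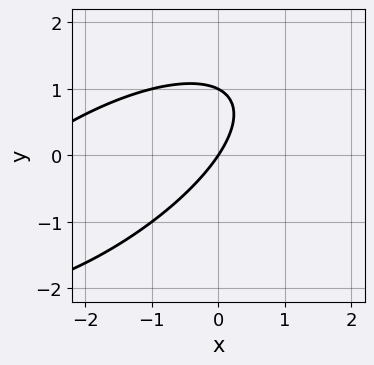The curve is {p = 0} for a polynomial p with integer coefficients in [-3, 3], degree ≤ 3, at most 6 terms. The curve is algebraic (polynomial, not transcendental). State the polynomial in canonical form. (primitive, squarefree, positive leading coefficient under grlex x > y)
x^2 - 2*x*y + 2*y^2 + 3*x - 2*y

Degree: no degree-1 curve has this shape, so deg p = 2.
From the visible intercepts: the y-axis gridline crossings are at y ∈ {0, 1}; it crosses the x-axis at the gridline x = 0.
Matching integer coefficients to the picture gives p.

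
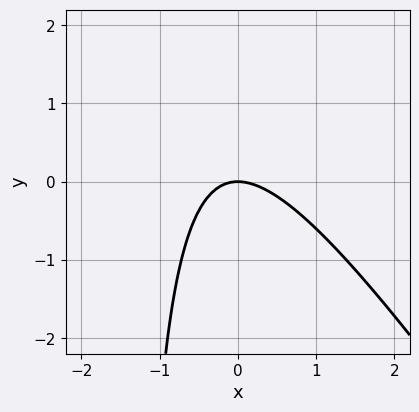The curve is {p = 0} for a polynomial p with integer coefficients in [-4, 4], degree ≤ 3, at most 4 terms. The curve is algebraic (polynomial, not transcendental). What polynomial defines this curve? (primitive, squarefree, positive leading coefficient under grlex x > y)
1. The degree is 2 — the shape is more complex than any degree-1 curve.
2. Reading off the gridlines: it crosses the y-axis at the gridline y = 0; it meets the x-axis at x = 0 (among the integer gridlines).
3. Solving for integer coefficients yields p as stated.

3*x^2 + 2*x*y + 3*y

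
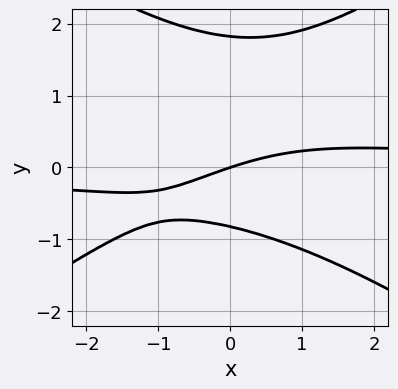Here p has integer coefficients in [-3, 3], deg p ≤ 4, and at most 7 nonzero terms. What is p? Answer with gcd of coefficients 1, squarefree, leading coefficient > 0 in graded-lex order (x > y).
x^2*y - 2*y^3 + 2*y^2 - x + 3*y

1. The degree is 3 — no degree-2 curve has this shape.
2. Reading off the gridlines: it meets the x-axis at x = 0 (among the integer gridlines); one y-axis crossing is at y = 0.
3. Fitting integer coefficients to these (and the overall shape) gives p.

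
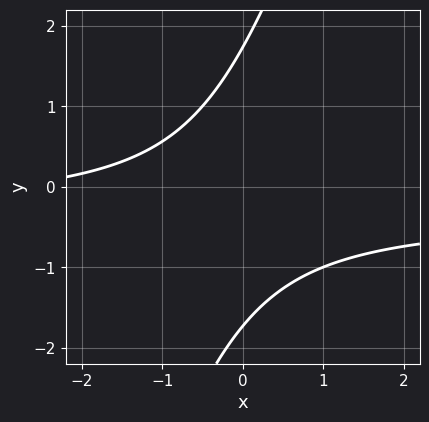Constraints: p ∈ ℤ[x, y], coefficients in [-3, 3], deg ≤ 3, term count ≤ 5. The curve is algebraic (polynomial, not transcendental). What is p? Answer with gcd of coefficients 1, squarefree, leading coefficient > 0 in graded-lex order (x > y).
1. Degree: a generic line meets the curve in up to 2 points, so deg p = 2.
2. Against the integer gridlines: the curve avoids every integer x-axis point in the box.
3. Assembling these constraints gives the stated polynomial.

3*x*y - y^2 + x + 3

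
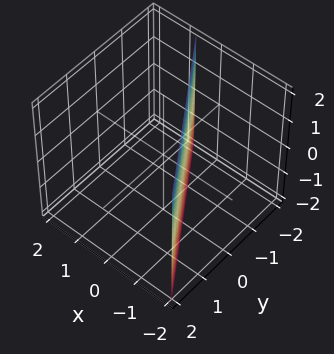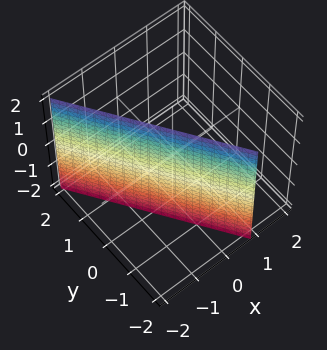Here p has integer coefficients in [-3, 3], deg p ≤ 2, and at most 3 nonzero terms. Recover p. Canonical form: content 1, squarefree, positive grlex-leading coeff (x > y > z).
3*x + 2*y + 2

The degree is 1 — the surface is flat (a plane).
From the visible intercepts: no z-intercept at any integer in the box; it crosses the y-axis at the gridline y = -1.
The integer polynomial consistent with all of this is the stated p.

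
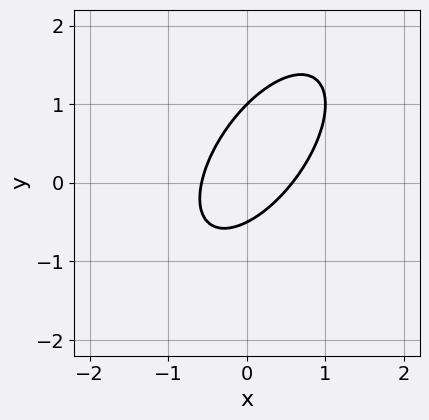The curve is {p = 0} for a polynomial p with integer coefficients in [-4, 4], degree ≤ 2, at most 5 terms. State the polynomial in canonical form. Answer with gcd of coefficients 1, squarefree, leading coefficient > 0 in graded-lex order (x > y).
First, degree: the shape is more complex than any degree-1 curve, so deg p = 2.
Next, reading off the gridlines: one y-axis crossing is at y = 1.
Finally, together with the visible shape, these determine p as stated.

3*x^2 - 3*x*y + 2*y^2 - y - 1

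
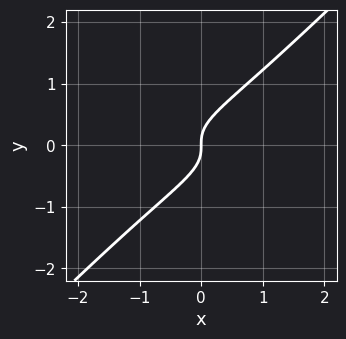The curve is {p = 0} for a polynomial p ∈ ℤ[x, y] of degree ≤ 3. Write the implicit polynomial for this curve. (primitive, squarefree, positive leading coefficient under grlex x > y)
3*x*y^2 - 3*y^3 + x

deg p = 3. No degree-2 curve has this shape.
Against the integer gridlines: it crosses the x-axis at the gridline x = 0; it crosses the y-axis at the gridline y = 0.
These observations pin down the coefficients.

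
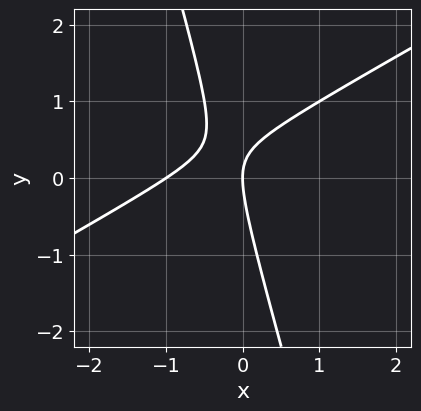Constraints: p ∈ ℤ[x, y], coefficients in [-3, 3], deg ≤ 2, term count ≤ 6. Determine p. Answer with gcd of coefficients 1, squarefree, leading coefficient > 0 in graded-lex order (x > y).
deg p = 2.
Reading off the gridlines: it meets the y-axis at y = 0 (among the integer gridlines); among the integer gridlines, it crosses the x-axis at x ∈ {-1, 0}.
Assembling these constraints gives the stated polynomial.

2*x^2 - 3*x*y - y^2 + 2*x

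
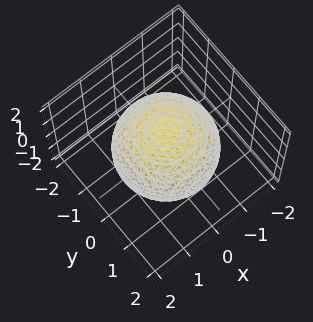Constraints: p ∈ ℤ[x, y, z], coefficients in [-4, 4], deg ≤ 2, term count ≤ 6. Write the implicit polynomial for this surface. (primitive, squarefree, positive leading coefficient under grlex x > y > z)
1. Degree: bounded and convex; a quadric, so deg p = 2.
2. Symmetries: it's symmetric under z → −z, forcing even powers of z; every cross-section ⟂ z is a circle, so x, y appear only via x² + y².
3. From the visible intercepts: a circular section at z = -1 has radius exactly 1.
4. Solving for integer coefficients yields p as stated.

x^2 + y^2 + z^2 - 2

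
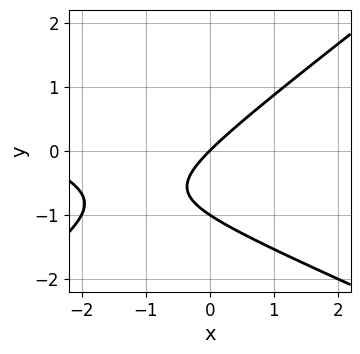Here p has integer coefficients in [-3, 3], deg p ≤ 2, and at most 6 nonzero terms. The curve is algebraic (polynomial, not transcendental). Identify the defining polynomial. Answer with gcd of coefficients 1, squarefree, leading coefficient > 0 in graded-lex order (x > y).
x^2 + x*y - 3*y^2 + 3*x - 3*y

First, the degree is 2 — the shape is more complex than any degree-1 curve.
Then, checking where it meets the axes: among the integer gridlines, it crosses the y-axis at y ∈ {-1, 0}; it crosses the x-axis at the gridline x = 0.
Finally, these observations pin down the coefficients.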